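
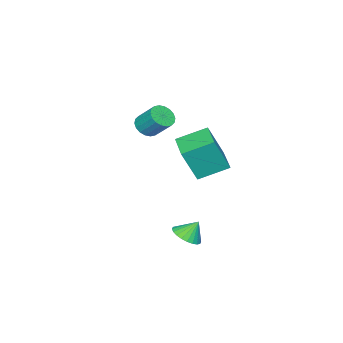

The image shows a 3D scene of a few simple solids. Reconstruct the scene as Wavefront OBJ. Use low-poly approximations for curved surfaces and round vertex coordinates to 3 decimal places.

v 2.092 1.136 -3.635
v 2.494 1.783 -3.748
v 1.708 1.524 -2.785
v 2.239 1.847 -3.893
v 1.961 1.802 -3.998
v 1.703 1.656 -4.048
v 1.504 1.431 -4.035
v 1.395 1.161 -3.961
v 1.393 0.887 -3.838
v 1.496 0.651 -3.683
v 1.69 0.489 -3.521
v 1.946 0.426 -3.377
v 2.224 0.47 -3.271
v 2.482 0.616 -3.221
v 2.68 0.841 -3.234
v 2.789 1.111 -3.308
v 2.792 1.385 -3.432
v 2.688 1.621 -3.586
v -1.609 -4.111 0.255
v -0.932 -3.985 0.129
v -0.934 -3.003 1.099
v -1.611 -3.129 1.225
v -1.076 -3.791 -0.067
v -1.079 -2.809 0.902
v -1.326 -3.661 -0.2
v -1.328 -2.679 0.77
v -1.632 -3.619 -0.243
v -1.634 -2.637 0.727
v -1.933 -3.675 -0.187
v -1.935 -2.694 0.783
v -2.17 -3.818 -0.043
v -2.172 -2.836 0.927
v -2.296 -4.018 0.16
v -2.298 -3.036 1.129
v -2.286 -4.237 0.381
v -2.288 -3.255 1.351
v -2.141 -4.431 0.578
v -2.144 -3.449 1.547
v -1.892 -4.561 0.71
v -1.894 -3.579 1.68
v -1.586 -4.603 0.753
v -1.588 -3.621 1.723
v -1.285 -4.546 0.697
v -1.287 -3.565 1.667
v -1.048 -4.404 0.553
v -1.05 -3.422 1.523
v -0.922 -4.204 0.351
v -0.924 -3.222 1.32
v 1.379 0.837 0.551
v 1.996 0.416 2.243
v 0.341 1.848 1.181
v 0.958 1.427 2.873
v 2.482 2.033 0.447
v 3.099 1.612 2.139
v 1.444 3.044 1.077
v 2.061 2.623 2.769
f 2 1 4
f 2 4 3
f 4 1 5
f 4 5 3
f 5 1 6
f 5 6 3
f 6 1 7
f 6 7 3
f 7 1 8
f 7 8 3
f 8 1 9
f 8 9 3
f 9 1 10
f 9 10 3
f 10 1 11
f 10 11 3
f 11 1 12
f 11 12 3
f 12 1 13
f 12 13 3
f 13 1 14
f 13 14 3
f 14 1 15
f 14 15 3
f 15 1 16
f 15 16 3
f 16 1 17
f 16 17 3
f 17 1 18
f 17 18 3
f 18 1 2
f 18 2 3
f 20 19 23
f 20 23 21
f 21 23 24
f 21 24 22
f 23 19 25
f 23 25 24
f 24 25 26
f 24 26 22
f 25 19 27
f 25 27 26
f 26 27 28
f 26 28 22
f 27 19 29
f 27 29 28
f 28 29 30
f 28 30 22
f 29 19 31
f 29 31 30
f 30 31 32
f 30 32 22
f 31 19 33
f 31 33 32
f 32 33 34
f 32 34 22
f 33 19 35
f 33 35 34
f 34 35 36
f 34 36 22
f 35 19 37
f 35 37 36
f 36 37 38
f 36 38 22
f 37 19 39
f 37 39 38
f 38 39 40
f 38 40 22
f 39 19 41
f 39 41 40
f 40 41 42
f 40 42 22
f 41 19 43
f 41 43 42
f 42 43 44
f 42 44 22
f 43 19 45
f 43 45 44
f 44 45 46
f 44 46 22
f 45 19 47
f 45 47 46
f 46 47 48
f 46 48 22
f 47 19 20
f 47 20 48
f 48 20 21
f 48 21 22
f 50 52 49
f 53 50 49
f 49 52 51
f 51 53 49
f 50 56 52
f 54 50 53
f 54 56 50
f 52 56 51
f 55 53 51
f 51 56 55
f 55 54 53
f 56 54 55



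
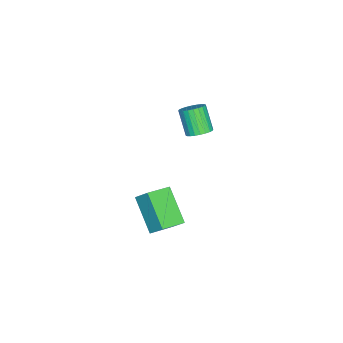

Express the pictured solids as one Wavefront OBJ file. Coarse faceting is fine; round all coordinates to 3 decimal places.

v 2.439 1.564 -3.19
v 2.663 2.256 -2.391
v 3.706 2.676 -4.509
v 3.93 3.368 -3.71
v 3.53 0.772 -2.81
v 3.754 1.464 -2.011
v 4.797 1.884 -4.129
v 5.021 2.576 -3.33
v -1.884 2.497 -2.341
v -1.259 2.443 -2.008
v -1.972 1.849 -0.766
v -2.596 1.903 -1.099
v -1.339 2.697 -1.932
v -2.051 2.103 -0.691
v -1.502 2.921 -1.919
v -2.214 2.327 -0.677
v -1.723 3.08 -1.969
v -2.435 2.486 -0.728
v -1.968 3.151 -2.077
v -2.681 2.556 -0.835
v -2.201 3.121 -2.224
v -2.913 2.527 -0.982
v -2.385 2.997 -2.389
v -3.098 2.403 -1.148
v -2.493 2.797 -2.547
v -3.206 2.203 -1.306
v -2.508 2.551 -2.674
v -3.221 1.957 -1.432
v -2.429 2.297 -2.749
v -3.141 1.703 -1.508
v -2.266 2.073 -2.763
v -2.978 1.479 -1.521
v -2.045 1.914 -2.712
v -2.757 1.32 -1.471
v -1.799 1.844 -2.605
v -2.512 1.249 -1.363
v -1.567 1.873 -2.458
v -2.279 1.279 -1.216
v -1.382 1.997 -2.292
v -2.095 1.403 -1.051
v -1.274 2.197 -2.134
v -1.987 1.603 -0.893
f 2 4 1
f 5 2 1
f 1 4 3
f 3 5 1
f 2 8 4
f 6 2 5
f 6 8 2
f 4 8 3
f 7 5 3
f 3 8 7
f 7 6 5
f 8 6 7
f 10 9 13
f 10 13 11
f 11 13 14
f 11 14 12
f 13 9 15
f 13 15 14
f 14 15 16
f 14 16 12
f 15 9 17
f 15 17 16
f 16 17 18
f 16 18 12
f 17 9 19
f 17 19 18
f 18 19 20
f 18 20 12
f 19 9 21
f 19 21 20
f 20 21 22
f 20 22 12
f 21 9 23
f 21 23 22
f 22 23 24
f 22 24 12
f 23 9 25
f 23 25 24
f 24 25 26
f 24 26 12
f 25 9 27
f 25 27 26
f 26 27 28
f 26 28 12
f 27 9 29
f 27 29 28
f 28 29 30
f 28 30 12
f 29 9 31
f 29 31 30
f 30 31 32
f 30 32 12
f 31 9 33
f 31 33 32
f 32 33 34
f 32 34 12
f 33 9 35
f 33 35 34
f 34 35 36
f 34 36 12
f 35 9 37
f 35 37 36
f 36 37 38
f 36 38 12
f 37 9 39
f 37 39 38
f 38 39 40
f 38 40 12
f 39 9 41
f 39 41 40
f 40 41 42
f 40 42 12
f 41 9 10
f 41 10 42
f 42 10 11
f 42 11 12



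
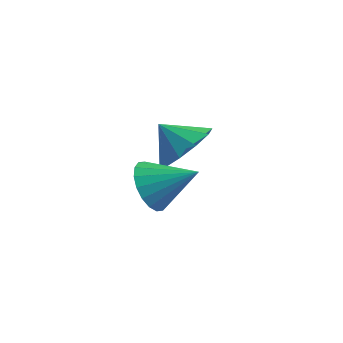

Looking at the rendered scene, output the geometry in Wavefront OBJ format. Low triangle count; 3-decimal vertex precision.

v 2.99 -0.79 -1.004
v 3.407 -1.009 -1.574
v 4.07 -0.47 -0.336
v 3.353 -0.691 -1.64
v 3.228 -0.392 -1.58
v 3.055 -0.172 -1.406
v 2.869 -0.075 -1.152
v 2.708 -0.119 -0.868
v 2.602 -0.296 -0.612
v 2.572 -0.571 -0.433
v 2.626 -0.889 -0.367
v 2.751 -1.188 -0.427
v 2.924 -1.408 -0.601
v 3.11 -1.505 -0.855
v 3.271 -1.461 -1.139
v 3.377 -1.284 -1.395
v 2.774 1.647 -1.499
v 3.246 1.206 -0.902
v 2.006 1.693 -0.861
v 3.337 1.738 -0.829
v 3.213 2.234 -1.013
v 2.922 2.507 -1.382
v 2.574 2.451 -1.797
v 2.302 2.089 -2.097
v 2.211 1.557 -2.17
v 2.335 1.061 -1.986
v 2.626 0.788 -1.617
v 2.974 0.844 -1.202
f 2 1 4
f 2 4 3
f 4 1 5
f 4 5 3
f 5 1 6
f 5 6 3
f 6 1 7
f 6 7 3
f 7 1 8
f 7 8 3
f 8 1 9
f 8 9 3
f 9 1 10
f 9 10 3
f 10 1 11
f 10 11 3
f 11 1 12
f 11 12 3
f 12 1 13
f 12 13 3
f 13 1 14
f 13 14 3
f 14 1 15
f 14 15 3
f 15 1 16
f 15 16 3
f 16 1 2
f 16 2 3
f 18 17 20
f 18 20 19
f 20 17 21
f 20 21 19
f 21 17 22
f 21 22 19
f 22 17 23
f 22 23 19
f 23 17 24
f 23 24 19
f 24 17 25
f 24 25 19
f 25 17 26
f 25 26 19
f 26 17 27
f 26 27 19
f 27 17 28
f 27 28 19
f 28 17 18
f 28 18 19



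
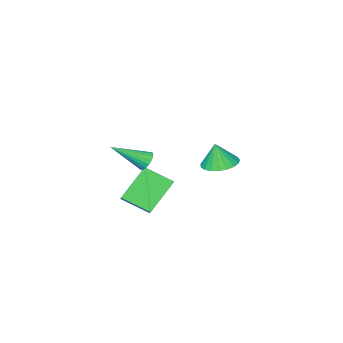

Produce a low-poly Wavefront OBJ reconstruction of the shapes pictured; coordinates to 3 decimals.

v 0.687 -2.768 0.092
v 1.375 -1.794 0.863
v -0.097 -1.65 -0.62
v 0.591 -0.676 0.15
v 2.109 -2.664 -1.31
v 2.797 -1.69 -0.54
v 1.325 -1.546 -2.023
v 2.013 -0.572 -1.252
v 2.468 -0.246 2.318
v 2.699 -0.41 1.858
v 3.772 -1.114 3.282
v 2.807 -0.2 1.9
v 2.849 0.001 2.025
v 2.815 0.153 2.208
v 2.712 0.226 2.413
v 2.561 0.206 2.599
v 2.391 0.096 2.729
v 2.237 -0.082 2.778
v 2.128 -0.292 2.735
v 2.087 -0.493 2.61
v 2.121 -0.645 2.427
v 2.224 -0.718 2.223
v 2.375 -0.697 2.037
v 2.544 -0.587 1.907
v -2.872 -1.58 -0.258
v -1.952 -1.598 -0.395
v -2.688 -1.74 0.998
v -2.017 -1.221 -0.337
v -2.231 -0.906 -0.266
v -2.555 -0.708 -0.194
v -2.934 -0.661 -0.133
v -3.302 -0.773 -0.093
v -3.596 -1.024 -0.082
v -3.764 -1.371 -0.102
v -3.778 -1.755 -0.148
v -3.636 -2.109 -0.214
v -3.361 -2.371 -0.287
v -3.002 -2.496 -0.355
v -2.62 -2.463 -0.407
v -2.281 -2.278 -0.433
v -2.045 -1.972 -0.428
f 2 4 1
f 5 2 1
f 1 4 3
f 3 5 1
f 2 8 4
f 6 2 5
f 6 8 2
f 4 8 3
f 7 5 3
f 3 8 7
f 7 6 5
f 8 6 7
f 10 9 12
f 10 12 11
f 12 9 13
f 12 13 11
f 13 9 14
f 13 14 11
f 14 9 15
f 14 15 11
f 15 9 16
f 15 16 11
f 16 9 17
f 16 17 11
f 17 9 18
f 17 18 11
f 18 9 19
f 18 19 11
f 19 9 20
f 19 20 11
f 20 9 21
f 20 21 11
f 21 9 22
f 21 22 11
f 22 9 23
f 22 23 11
f 23 9 24
f 23 24 11
f 24 9 10
f 24 10 11
f 26 25 28
f 26 28 27
f 28 25 29
f 28 29 27
f 29 25 30
f 29 30 27
f 30 25 31
f 30 31 27
f 31 25 32
f 31 32 27
f 32 25 33
f 32 33 27
f 33 25 34
f 33 34 27
f 34 25 35
f 34 35 27
f 35 25 36
f 35 36 27
f 36 25 37
f 36 37 27
f 37 25 38
f 37 38 27
f 38 25 39
f 38 39 27
f 39 25 40
f 39 40 27
f 40 25 41
f 40 41 27
f 41 25 26
f 41 26 27



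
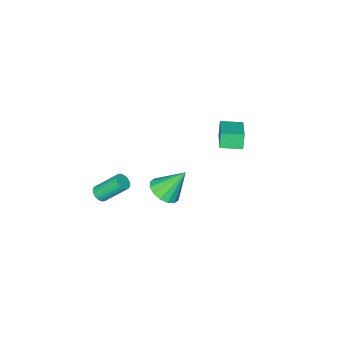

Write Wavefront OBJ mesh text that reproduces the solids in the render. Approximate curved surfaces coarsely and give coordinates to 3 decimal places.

v 3.794 -2.379 -3.278
v 4.288 -2.255 -3.072
v 3.481 -1.216 -1.757
v 2.986 -1.341 -1.962
v 4.261 -2.097 -3.214
v 3.454 -1.058 -1.899
v 4.162 -1.981 -3.366
v 3.355 -0.942 -2.051
v 4.008 -1.926 -3.504
v 3.201 -0.888 -2.189
v 3.82 -1.94 -3.608
v 3.013 -0.902 -2.293
v 3.629 -2.021 -3.661
v 2.822 -0.983 -2.346
v 3.463 -2.157 -3.656
v 2.656 -1.118 -2.341
v 3.347 -2.326 -3.594
v 2.54 -1.287 -2.279
v 3.299 -2.504 -3.483
v 2.492 -1.465 -2.168
v 3.326 -2.662 -3.341
v 2.519 -1.623 -2.026
v 3.425 -2.778 -3.189
v 2.618 -1.739 -1.874
v 3.579 -2.832 -3.051
v 2.772 -1.794 -1.736
v 3.767 -2.818 -2.947
v 2.96 -1.78 -1.632
v 3.958 -2.737 -2.894
v 3.151 -1.699 -1.579
v 4.124 -2.602 -2.899
v 3.317 -1.563 -1.584
v 4.24 -2.433 -2.961
v 3.433 -1.394 -1.646
v -4.863 0.287 -2.139
v -5.162 0.093 -1.13
v -3.559 1.603 -1.499
v -3.858 1.409 -0.49
v -3.942 -0.669 -2.05
v -4.241 -0.863 -1.041
v -2.638 0.647 -1.41
v -2.937 0.453 -0.401
v 0.523 -0.59 -4.089
v 1.237 -1.025 -3.505
v -0.363 0.21 -2.411
v 1.432 -0.55 -3.628
v 1.384 -0.086 -3.875
v 1.105 0.243 -4.179
v 0.67 0.349 -4.46
v 0.196 0.203 -4.64
v -0.191 -0.155 -4.674
v -0.386 -0.63 -4.55
v -0.337 -1.094 -4.303
v -0.058 -1.423 -3.999
v 0.377 -1.529 -3.719
v 0.851 -1.383 -3.538
f 2 1 5
f 2 5 3
f 3 5 6
f 3 6 4
f 5 1 7
f 5 7 6
f 6 7 8
f 6 8 4
f 7 1 9
f 7 9 8
f 8 9 10
f 8 10 4
f 9 1 11
f 9 11 10
f 10 11 12
f 10 12 4
f 11 1 13
f 11 13 12
f 12 13 14
f 12 14 4
f 13 1 15
f 13 15 14
f 14 15 16
f 14 16 4
f 15 1 17
f 15 17 16
f 16 17 18
f 16 18 4
f 17 1 19
f 17 19 18
f 18 19 20
f 18 20 4
f 19 1 21
f 19 21 20
f 20 21 22
f 20 22 4
f 21 1 23
f 21 23 22
f 22 23 24
f 22 24 4
f 23 1 25
f 23 25 24
f 24 25 26
f 24 26 4
f 25 1 27
f 25 27 26
f 26 27 28
f 26 28 4
f 27 1 29
f 27 29 28
f 28 29 30
f 28 30 4
f 29 1 31
f 29 31 30
f 30 31 32
f 30 32 4
f 31 1 33
f 31 33 32
f 32 33 34
f 32 34 4
f 33 1 2
f 33 2 34
f 34 2 3
f 34 3 4
f 36 38 35
f 39 36 35
f 35 38 37
f 37 39 35
f 36 42 38
f 40 36 39
f 40 42 36
f 38 42 37
f 41 39 37
f 37 42 41
f 41 40 39
f 42 40 41
f 44 43 46
f 44 46 45
f 46 43 47
f 46 47 45
f 47 43 48
f 47 48 45
f 48 43 49
f 48 49 45
f 49 43 50
f 49 50 45
f 50 43 51
f 50 51 45
f 51 43 52
f 51 52 45
f 52 43 53
f 52 53 45
f 53 43 54
f 53 54 45
f 54 43 55
f 54 55 45
f 55 43 56
f 55 56 45
f 56 43 44
f 56 44 45



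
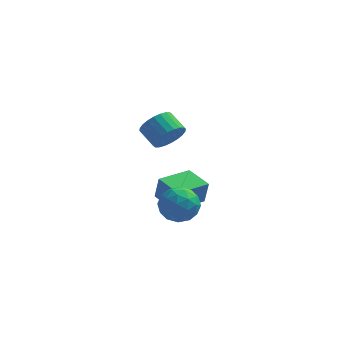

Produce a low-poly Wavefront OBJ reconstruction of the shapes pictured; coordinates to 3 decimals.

v -0.182 2.8 -3.817
v 0.035 2.695 -2.549
v -1.256 3.783 -3.552
v -1.039 3.679 -2.285
v 1.059 4.181 -3.915
v 1.276 4.077 -2.648
v -0.015 5.165 -3.651
v 0.202 5.06 -2.383
v -0.158 -0.654 -1.241
v 0.645 -0.091 -0.963
v 0.695 -2.029 -0.917
v 1.498 -1.466 -0.639
v 0.656 -1.473 -0.063
v 0.129 -0.623 -0.263
v 1.211 -1.497 -1.617
v 0.684 -0.647 -1.817
v 1.491 -0.611 -1.195
v 1.149 -0.597 -0.235
v 0.191 -1.523 -1.645
v -0.151 -1.509 -0.685
v 0.169 -0.252 -1.131
v 1.171 -1.868 -0.749
v 0.677 -1.873 -0.41
v 1.149 -1.541 -0.247
v -0.134 -0.565 -0.719
v 0.338 -0.234 -0.556
v 0.344 -1.046 -0.026
v 1.002 -1.886 -1.324
v 1.474 -1.555 -1.161
v 0.191 -0.579 -1.633
v 0.663 -0.247 -1.47
v 0.996 -1.074 -1.854
v 1.138 -0.226 -1.104
v 1.639 -1.035 -0.913
v 1.47 -1.053 -1.488
v 1.161 -0.553 -1.606
v 0.937 -0.218 -0.539
v 1.438 -1.026 -0.348
v 0.943 -1.031 -0.01
v 0.634 -0.531 -0.128
v 1.434 -0.524 -0.676
v -0.098 -1.094 -1.532
v 0.403 -1.902 -1.341
v 0.706 -1.589 -1.752
v 0.397 -1.089 -1.87
v -0.299 -1.085 -0.967
v 0.202 -1.894 -0.776
v 0.179 -1.567 -0.274
v -0.13 -1.067 -0.392
v -0.094 -1.596 -1.204
v -0.011 0.549 2.388
v 0.451 1.258 2.186
v -0.287 1.9 2.751
v -0.749 1.191 2.952
v 0.237 1.242 1.923
v -0.502 1.884 2.488
v -0.016 1.12 1.732
v -0.754 1.763 2.297
v -0.267 0.912 1.64
v -1.006 1.554 2.205
v -0.48 0.648 1.662
v -1.218 1.29 2.227
v -0.621 0.369 1.794
v -1.359 1.012 2.359
v -0.669 0.118 2.017
v -1.408 0.76 2.582
v -0.617 -0.068 2.296
v -1.356 0.574 2.861
v -0.473 -0.16 2.589
v -1.211 0.482 3.154
v -0.258 -0.144 2.852
v -0.997 0.498 3.417
v -0.006 -0.023 3.043
v -0.744 0.62 3.608
v 0.246 0.186 3.135
v -0.493 0.828 3.7
v 0.458 0.45 3.113
v -0.28 1.092 3.678
v 0.599 0.728 2.981
v -0.139 1.371 3.546
v 0.648 0.98 2.758
v -0.091 1.622 3.323
v 0.596 1.166 2.479
v -0.143 1.808 3.044
f 2 4 1
f 5 2 1
f 1 4 3
f 3 5 1
f 2 8 4
f 6 2 5
f 6 8 2
f 4 8 3
f 7 5 3
f 3 8 7
f 7 6 5
f 8 6 7
f 9 46 25
f 46 20 49
f 25 49 14
f 46 49 25
f 9 25 21
f 25 14 26
f 21 26 10
f 25 26 21
f 9 21 30
f 21 10 31
f 30 31 16
f 21 31 30
f 9 30 42
f 30 16 45
f 42 45 19
f 30 45 42
f 9 42 46
f 42 19 50
f 46 50 20
f 42 50 46
f 10 26 37
f 26 14 40
f 37 40 18
f 26 40 37
f 14 49 27
f 49 20 48
f 27 48 13
f 49 48 27
f 20 50 47
f 50 19 43
f 47 43 11
f 50 43 47
f 19 45 44
f 45 16 32
f 44 32 15
f 45 32 44
f 16 31 36
f 31 10 33
f 36 33 17
f 31 33 36
f 12 38 24
f 38 18 39
f 24 39 13
f 38 39 24
f 12 24 22
f 24 13 23
f 22 23 11
f 24 23 22
f 12 22 29
f 22 11 28
f 29 28 15
f 22 28 29
f 12 29 34
f 29 15 35
f 34 35 17
f 29 35 34
f 12 34 38
f 34 17 41
f 38 41 18
f 34 41 38
f 13 39 27
f 39 18 40
f 27 40 14
f 39 40 27
f 11 23 47
f 23 13 48
f 47 48 20
f 23 48 47
f 15 28 44
f 28 11 43
f 44 43 19
f 28 43 44
f 17 35 36
f 35 15 32
f 36 32 16
f 35 32 36
f 18 41 37
f 41 17 33
f 37 33 10
f 41 33 37
f 52 51 55
f 52 55 53
f 53 55 56
f 53 56 54
f 55 51 57
f 55 57 56
f 56 57 58
f 56 58 54
f 57 51 59
f 57 59 58
f 58 59 60
f 58 60 54
f 59 51 61
f 59 61 60
f 60 61 62
f 60 62 54
f 61 51 63
f 61 63 62
f 62 63 64
f 62 64 54
f 63 51 65
f 63 65 64
f 64 65 66
f 64 66 54
f 65 51 67
f 65 67 66
f 66 67 68
f 66 68 54
f 67 51 69
f 67 69 68
f 68 69 70
f 68 70 54
f 69 51 71
f 69 71 70
f 70 71 72
f 70 72 54
f 71 51 73
f 71 73 72
f 72 73 74
f 72 74 54
f 73 51 75
f 73 75 74
f 74 75 76
f 74 76 54
f 75 51 77
f 75 77 76
f 76 77 78
f 76 78 54
f 77 51 79
f 77 79 78
f 78 79 80
f 78 80 54
f 79 51 81
f 79 81 80
f 80 81 82
f 80 82 54
f 81 51 83
f 81 83 82
f 82 83 84
f 82 84 54
f 83 51 52
f 83 52 84
f 84 52 53
f 84 53 54



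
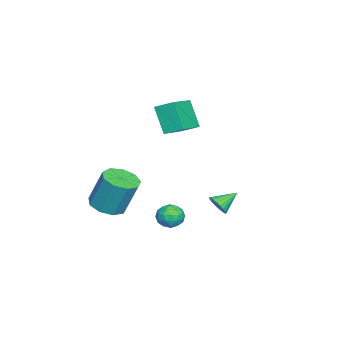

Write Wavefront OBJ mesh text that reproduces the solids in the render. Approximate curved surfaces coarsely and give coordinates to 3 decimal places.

v 2.267 -4.196 -1.78
v 3.13 -3.648 -2.021
v 3.196 -2.856 0.02
v 2.333 -3.404 0.26
v 2.544 -3.254 -2.154
v 2.61 -2.463 -0.113
v 1.828 -3.302 -2.113
v 1.894 -2.51 -0.072
v 1.318 -3.767 -1.916
v 1.384 -2.976 0.125
v 1.252 -4.433 -1.656
v 1.318 -3.642 0.385
v 1.661 -4.988 -1.454
v 1.727 -4.197 0.587
v 2.353 -5.172 -1.405
v 2.419 -4.381 0.636
v 3.005 -4.899 -1.532
v 3.071 -4.108 0.509
v 3.312 -4.297 -1.775
v 3.378 -3.506 0.266
v 3.646 1.922 -0.269
v 4.037 2.413 -0.437
v 2.894 2.738 0.369
v 3.86 2.41 -0.641
v 3.646 2.322 -0.781
v 3.432 2.165 -0.832
v 3.255 1.966 -0.786
v 3.146 1.759 -0.65
v 3.123 1.581 -0.449
v 3.191 1.461 -0.216
v 3.337 1.421 0.008
v 3.537 1.468 0.184
v 3.756 1.593 0.281
v 3.955 1.775 0.284
v 4.102 1.983 0.191
v 4.169 2.179 0.018
v 4.146 2.332 -0.204
v 1.424 -0.418 -2.975
v 1.807 -0.544 -2.285
v 1.053 -1.656 -2.995
v 1.436 -1.782 -2.305
v 0.779 -1.327 -2.32
v 1.008 -0.562 -2.308
v 1.852 -1.638 -2.972
v 2.081 -0.873 -2.96
v 2.071 -1.298 -2.283
v 1.408 -1.106 -1.88
v 1.452 -1.094 -3.4
v 0.789 -0.902 -2.997
v 1.648 -0.372 -2.628
v 1.212 -1.828 -2.652
v 0.826 -1.56 -2.661
v 1.051 -1.635 -2.255
v 1.179 -0.383 -2.642
v 1.404 -0.457 -2.236
v 0.8 -0.917 -2.257
v 1.456 -1.743 -3.044
v 1.681 -1.817 -2.638
v 1.809 -0.565 -3.025
v 2.034 -0.64 -2.619
v 2.06 -1.283 -3.023
v 2.029 -0.889 -2.222
v 1.81 -1.617 -2.233
v 2.055 -1.533 -2.626
v 2.189 -1.083 -2.618
v 1.639 -0.777 -1.985
v 1.421 -1.504 -1.997
v 1.035 -1.237 -2.006
v 1.17 -0.787 -1.998
v 1.794 -1.22 -1.984
v 1.439 -0.696 -3.283
v 1.221 -1.423 -3.295
v 1.69 -1.413 -3.282
v 1.825 -0.963 -3.274
v 1.05 -0.583 -3.047
v 0.831 -1.311 -3.058
v 0.671 -1.117 -2.662
v 0.805 -0.667 -2.654
v 1.066 -0.98 -3.296
v -3.807 -1.928 0.99
v -4.492 -2.641 2.589
v -3.733 -0.874 1.492
v -4.419 -1.586 3.091
v -1.921 -2.354 1.609
v -2.607 -3.066 3.208
v -1.848 -1.299 2.111
v -2.533 -2.012 3.71
f 2 1 5
f 2 5 3
f 3 5 6
f 3 6 4
f 5 1 7
f 5 7 6
f 6 7 8
f 6 8 4
f 7 1 9
f 7 9 8
f 8 9 10
f 8 10 4
f 9 1 11
f 9 11 10
f 10 11 12
f 10 12 4
f 11 1 13
f 11 13 12
f 12 13 14
f 12 14 4
f 13 1 15
f 13 15 14
f 14 15 16
f 14 16 4
f 15 1 17
f 15 17 16
f 16 17 18
f 16 18 4
f 17 1 19
f 17 19 18
f 18 19 20
f 18 20 4
f 19 1 2
f 19 2 20
f 20 2 3
f 20 3 4
f 22 21 24
f 22 24 23
f 24 21 25
f 24 25 23
f 25 21 26
f 25 26 23
f 26 21 27
f 26 27 23
f 27 21 28
f 27 28 23
f 28 21 29
f 28 29 23
f 29 21 30
f 29 30 23
f 30 21 31
f 30 31 23
f 31 21 32
f 31 32 23
f 32 21 33
f 32 33 23
f 33 21 34
f 33 34 23
f 34 21 35
f 34 35 23
f 35 21 36
f 35 36 23
f 36 21 37
f 36 37 23
f 37 21 22
f 37 22 23
f 38 75 54
f 75 49 78
f 54 78 43
f 75 78 54
f 38 54 50
f 54 43 55
f 50 55 39
f 54 55 50
f 38 50 59
f 50 39 60
f 59 60 45
f 50 60 59
f 38 59 71
f 59 45 74
f 71 74 48
f 59 74 71
f 38 71 75
f 71 48 79
f 75 79 49
f 71 79 75
f 39 55 66
f 55 43 69
f 66 69 47
f 55 69 66
f 43 78 56
f 78 49 77
f 56 77 42
f 78 77 56
f 49 79 76
f 79 48 72
f 76 72 40
f 79 72 76
f 48 74 73
f 74 45 61
f 73 61 44
f 74 61 73
f 45 60 65
f 60 39 62
f 65 62 46
f 60 62 65
f 41 67 53
f 67 47 68
f 53 68 42
f 67 68 53
f 41 53 51
f 53 42 52
f 51 52 40
f 53 52 51
f 41 51 58
f 51 40 57
f 58 57 44
f 51 57 58
f 41 58 63
f 58 44 64
f 63 64 46
f 58 64 63
f 41 63 67
f 63 46 70
f 67 70 47
f 63 70 67
f 42 68 56
f 68 47 69
f 56 69 43
f 68 69 56
f 40 52 76
f 52 42 77
f 76 77 49
f 52 77 76
f 44 57 73
f 57 40 72
f 73 72 48
f 57 72 73
f 46 64 65
f 64 44 61
f 65 61 45
f 64 61 65
f 47 70 66
f 70 46 62
f 66 62 39
f 70 62 66
f 81 83 80
f 84 81 80
f 80 83 82
f 82 84 80
f 81 87 83
f 85 81 84
f 85 87 81
f 83 87 82
f 86 84 82
f 82 87 86
f 86 85 84
f 87 85 86



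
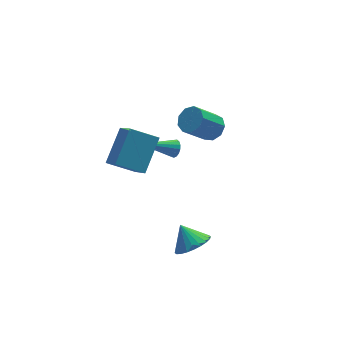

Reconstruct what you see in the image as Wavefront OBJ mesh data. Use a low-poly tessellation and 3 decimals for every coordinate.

v -1.383 -0.181 0.243
v -1.321 -1.429 1.381
v -2.607 0.333 0.873
v -2.545 -0.915 2.011
v -0.295 0.955 1.429
v -0.233 -0.293 2.567
v -1.519 1.469 2.059
v -1.457 0.221 3.197
v 0.601 -2.436 -3.962
v 1.493 -2.159 -3.857
v 0.259 -1.684 -3.038
v 1.371 -1.914 -4.102
v 1.131 -1.749 -4.325
v 0.811 -1.688 -4.493
v 0.458 -1.742 -4.58
v 0.128 -1.9 -4.573
v -0.131 -2.141 -4.473
v -0.278 -2.426 -4.296
v -0.291 -2.713 -4.067
v -0.168 -2.957 -3.823
v 0.071 -3.123 -3.6
v 0.392 -3.183 -3.432
v 0.744 -3.13 -3.345
v 1.075 -2.971 -3.352
v 1.333 -2.731 -3.452
v 1.48 -2.446 -3.629
v 1.156 1.508 -0.552
v 1.357 1.31 -0.139
v -0.556 1.612 0.332
v 1.387 1.546 -0.11
v 1.363 1.773 -0.182
v 1.292 1.939 -0.339
v 1.19 2.006 -0.545
v 1.08 1.959 -0.752
v 0.988 1.809 -0.914
v 0.934 1.589 -0.992
v 0.931 1.351 -0.97
v 0.979 1.149 -0.852
v 1.068 1.029 -0.665
v 1.178 1.018 -0.453
v 1.282 1.12 -0.263
v 3.626 3.076 -1.277
v 4.103 2.608 -0.894
v 2.911 2.417 0.359
v 2.434 2.884 -0.023
v 4.181 3.107 -0.744
v 2.989 2.915 0.509
v 3.999 3.591 -0.843
v 2.807 3.4 0.41
v 3.642 3.834 -1.145
v 2.45 3.643 0.108
v 3.278 3.722 -1.509
v 2.086 3.531 -0.255
v 3.077 3.308 -1.764
v 1.885 3.116 -0.511
v 3.132 2.785 -1.791
v 1.94 2.593 -0.538
v 3.419 2.398 -1.577
v 2.227 2.206 -0.324
v 3.802 2.328 -1.223
v 2.61 2.137 0.03
f 2 4 1
f 5 2 1
f 1 4 3
f 3 5 1
f 2 8 4
f 6 2 5
f 6 8 2
f 4 8 3
f 7 5 3
f 3 8 7
f 7 6 5
f 8 6 7
f 10 9 12
f 10 12 11
f 12 9 13
f 12 13 11
f 13 9 14
f 13 14 11
f 14 9 15
f 14 15 11
f 15 9 16
f 15 16 11
f 16 9 17
f 16 17 11
f 17 9 18
f 17 18 11
f 18 9 19
f 18 19 11
f 19 9 20
f 19 20 11
f 20 9 21
f 20 21 11
f 21 9 22
f 21 22 11
f 22 9 23
f 22 23 11
f 23 9 24
f 23 24 11
f 24 9 25
f 24 25 11
f 25 9 26
f 25 26 11
f 26 9 10
f 26 10 11
f 28 27 30
f 28 30 29
f 30 27 31
f 30 31 29
f 31 27 32
f 31 32 29
f 32 27 33
f 32 33 29
f 33 27 34
f 33 34 29
f 34 27 35
f 34 35 29
f 35 27 36
f 35 36 29
f 36 27 37
f 36 37 29
f 37 27 38
f 37 38 29
f 38 27 39
f 38 39 29
f 39 27 40
f 39 40 29
f 40 27 41
f 40 41 29
f 41 27 28
f 41 28 29
f 43 42 46
f 43 46 44
f 44 46 47
f 44 47 45
f 46 42 48
f 46 48 47
f 47 48 49
f 47 49 45
f 48 42 50
f 48 50 49
f 49 50 51
f 49 51 45
f 50 42 52
f 50 52 51
f 51 52 53
f 51 53 45
f 52 42 54
f 52 54 53
f 53 54 55
f 53 55 45
f 54 42 56
f 54 56 55
f 55 56 57
f 55 57 45
f 56 42 58
f 56 58 57
f 57 58 59
f 57 59 45
f 58 42 60
f 58 60 59
f 59 60 61
f 59 61 45
f 60 42 43
f 60 43 61
f 61 43 44
f 61 44 45



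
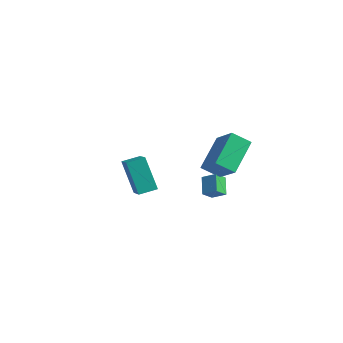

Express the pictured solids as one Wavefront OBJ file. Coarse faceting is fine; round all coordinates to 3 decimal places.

v -1.341 -1.823 -2.875
v -2.555 -1.22 -1.156
v -2.456 -0.68 -4.063
v -3.67 -0.077 -2.344
v -0.67 -0.983 -2.696
v -1.884 -0.38 -0.977
v -1.785 0.16 -3.884
v -2.999 0.763 -2.165
v 3.755 -3.519 0.777
v 3.211 -2.726 1.332
v 3.983 -2.955 0.197
v 3.44 -2.163 0.753
v 4.5 -3.337 1.247
v 3.957 -2.545 1.803
v 4.729 -2.774 0.668
v 4.185 -1.981 1.223
v 3.909 -2.068 1.204
v 2.994 -2.509 1.841
v 3.72 -0.19 2.234
v 2.804 -0.632 2.871
v 5.196 -2.708 2.609
v 4.28 -3.15 3.246
v 5.006 -0.831 3.639
v 4.091 -1.272 4.276
f 2 4 1
f 5 2 1
f 1 4 3
f 3 5 1
f 2 8 4
f 6 2 5
f 6 8 2
f 4 8 3
f 7 5 3
f 3 8 7
f 7 6 5
f 8 6 7
f 10 12 9
f 13 10 9
f 9 12 11
f 11 13 9
f 10 16 12
f 14 10 13
f 14 16 10
f 12 16 11
f 15 13 11
f 11 16 15
f 15 14 13
f 16 14 15
f 18 20 17
f 21 18 17
f 17 20 19
f 19 21 17
f 18 24 20
f 22 18 21
f 22 24 18
f 20 24 19
f 23 21 19
f 19 24 23
f 23 22 21
f 24 22 23



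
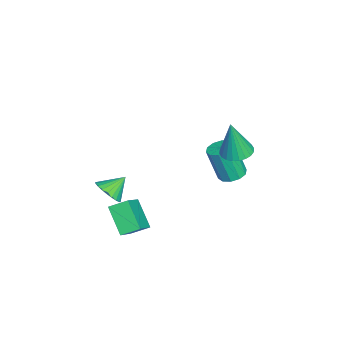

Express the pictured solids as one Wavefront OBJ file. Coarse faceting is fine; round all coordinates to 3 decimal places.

v -0.297 1.387 -0.774
v 0.485 1.594 -0.826
v -0.083 1.093 1.234
v 0.35 1.875 -0.771
v 0.117 2.081 -0.716
v -0.179 2.182 -0.67
v -0.493 2.161 -0.639
v -0.777 2.023 -0.629
v -0.988 1.788 -0.641
v -1.093 1.492 -0.674
v -1.078 1.18 -0.721
v -0.943 0.9 -0.776
v -0.71 0.693 -0.831
v -0.414 0.593 -0.878
v -0.1 0.613 -0.908
v 0.184 0.751 -0.918
v 0.395 0.986 -0.906
v 0.5 1.282 -0.874
v 2.043 -4.256 -2.485
v 2.349 -4.652 -1.861
v 1.497 -3.524 -1.755
v 2.57 -4.437 -1.911
v 2.71 -4.194 -2.048
v 2.75 -3.962 -2.252
v 2.681 -3.773 -2.492
v 2.516 -3.659 -2.73
v 2.278 -3.635 -2.932
v 2.005 -3.706 -3.065
v 1.738 -3.861 -3.11
v 1.517 -4.075 -3.06
v 1.376 -4.318 -2.923
v 1.337 -4.551 -2.718
v 1.405 -4.739 -2.479
v 1.571 -4.853 -2.24
v 1.808 -4.877 -2.039
v 2.081 -4.806 -1.906
v 1.895 -3.798 -3.525
v 3.242 -4.035 -2.516
v 1.734 -2.917 -3.104
v 3.082 -3.153 -2.095
v 2.858 -3.087 -4.645
v 4.206 -3.323 -3.636
v 2.698 -2.205 -4.224
v 4.045 -2.442 -3.215
v -2.767 0.951 -4.457
v -2.189 1.37 -4.307
v -2.234 0.767 -2.453
v -2.813 0.349 -2.603
v -2.56 1.615 -4.236
v -2.605 1.013 -2.382
v -3.011 1.607 -4.25
v -3.056 1.005 -2.396
v -3.369 1.349 -4.343
v -3.414 0.746 -2.488
v -3.497 0.938 -4.479
v -3.542 0.336 -2.625
v -3.346 0.533 -4.607
v -3.391 -0.07 -2.753
v -2.975 0.287 -4.678
v -3.02 -0.315 -2.824
v -2.524 0.295 -4.664
v -2.569 -0.307 -2.81
v -2.166 0.554 -4.572
v -2.211 -0.049 -2.717
v -2.038 0.964 -4.435
v -2.083 0.362 -2.581
f 2 1 4
f 2 4 3
f 4 1 5
f 4 5 3
f 5 1 6
f 5 6 3
f 6 1 7
f 6 7 3
f 7 1 8
f 7 8 3
f 8 1 9
f 8 9 3
f 9 1 10
f 9 10 3
f 10 1 11
f 10 11 3
f 11 1 12
f 11 12 3
f 12 1 13
f 12 13 3
f 13 1 14
f 13 14 3
f 14 1 15
f 14 15 3
f 15 1 16
f 15 16 3
f 16 1 17
f 16 17 3
f 17 1 18
f 17 18 3
f 18 1 2
f 18 2 3
f 20 19 22
f 20 22 21
f 22 19 23
f 22 23 21
f 23 19 24
f 23 24 21
f 24 19 25
f 24 25 21
f 25 19 26
f 25 26 21
f 26 19 27
f 26 27 21
f 27 19 28
f 27 28 21
f 28 19 29
f 28 29 21
f 29 19 30
f 29 30 21
f 30 19 31
f 30 31 21
f 31 19 32
f 31 32 21
f 32 19 33
f 32 33 21
f 33 19 34
f 33 34 21
f 34 19 35
f 34 35 21
f 35 19 36
f 35 36 21
f 36 19 20
f 36 20 21
f 38 40 37
f 41 38 37
f 37 40 39
f 39 41 37
f 38 44 40
f 42 38 41
f 42 44 38
f 40 44 39
f 43 41 39
f 39 44 43
f 43 42 41
f 44 42 43
f 46 45 49
f 46 49 47
f 47 49 50
f 47 50 48
f 49 45 51
f 49 51 50
f 50 51 52
f 50 52 48
f 51 45 53
f 51 53 52
f 52 53 54
f 52 54 48
f 53 45 55
f 53 55 54
f 54 55 56
f 54 56 48
f 55 45 57
f 55 57 56
f 56 57 58
f 56 58 48
f 57 45 59
f 57 59 58
f 58 59 60
f 58 60 48
f 59 45 61
f 59 61 60
f 60 61 62
f 60 62 48
f 61 45 63
f 61 63 62
f 62 63 64
f 62 64 48
f 63 45 65
f 63 65 64
f 64 65 66
f 64 66 48
f 65 45 46
f 65 46 66
f 66 46 47
f 66 47 48



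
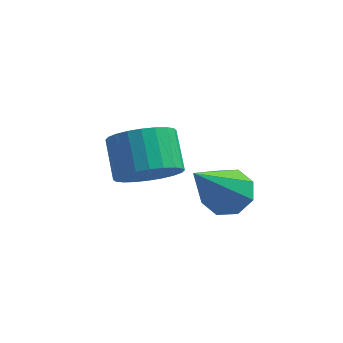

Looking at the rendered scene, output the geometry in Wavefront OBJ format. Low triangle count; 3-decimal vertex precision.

v 0.254 2.082 1.212
v 0.816 1.904 1.222
v -0.174 0.818 2.768
v 0.743 2.259 1.49
v 0.383 2.511 1.596
v -0.053 2.512 1.477
v -0.309 2.261 1.203
v -0.236 1.905 0.934
v 0.124 1.654 0.828
v 0.56 1.653 0.947
v -1.545 2.814 0.815
v -0.965 2.685 1.272
v -1.314 3.418 1.922
v -1.895 3.546 1.465
v -0.855 2.892 1.097
v -1.204 3.625 1.747
v -0.85 3.088 0.879
v -1.199 3.821 1.529
v -0.951 3.241 0.652
v -1.301 3.974 1.302
v -1.143 3.33 0.449
v -1.492 4.063 1.099
v -1.396 3.34 0.302
v -1.745 4.073 0.952
v -1.672 3.27 0.233
v -2.021 4.003 0.883
v -1.928 3.13 0.253
v -2.277 3.863 0.903
v -2.126 2.942 0.358
v -2.475 3.675 1.008
v -2.236 2.735 0.533
v -2.585 3.468 1.183
v -2.241 2.539 0.751
v -2.59 3.272 1.401
v -2.139 2.386 0.978
v -2.489 3.119 1.628
v -1.948 2.297 1.181
v -2.297 3.03 1.831
v -1.695 2.287 1.328
v -2.044 3.02 1.978
v -1.419 2.357 1.397
v -1.768 3.09 2.047
v -1.163 2.497 1.377
v -1.512 3.23 2.027
f 2 1 4
f 2 4 3
f 4 1 5
f 4 5 3
f 5 1 6
f 5 6 3
f 6 1 7
f 6 7 3
f 7 1 8
f 7 8 3
f 8 1 9
f 8 9 3
f 9 1 10
f 9 10 3
f 10 1 2
f 10 2 3
f 12 11 15
f 12 15 13
f 13 15 16
f 13 16 14
f 15 11 17
f 15 17 16
f 16 17 18
f 16 18 14
f 17 11 19
f 17 19 18
f 18 19 20
f 18 20 14
f 19 11 21
f 19 21 20
f 20 21 22
f 20 22 14
f 21 11 23
f 21 23 22
f 22 23 24
f 22 24 14
f 23 11 25
f 23 25 24
f 24 25 26
f 24 26 14
f 25 11 27
f 25 27 26
f 26 27 28
f 26 28 14
f 27 11 29
f 27 29 28
f 28 29 30
f 28 30 14
f 29 11 31
f 29 31 30
f 30 31 32
f 30 32 14
f 31 11 33
f 31 33 32
f 32 33 34
f 32 34 14
f 33 11 35
f 33 35 34
f 34 35 36
f 34 36 14
f 35 11 37
f 35 37 36
f 36 37 38
f 36 38 14
f 37 11 39
f 37 39 38
f 38 39 40
f 38 40 14
f 39 11 41
f 39 41 40
f 40 41 42
f 40 42 14
f 41 11 43
f 41 43 42
f 42 43 44
f 42 44 14
f 43 11 12
f 43 12 44
f 44 12 13
f 44 13 14



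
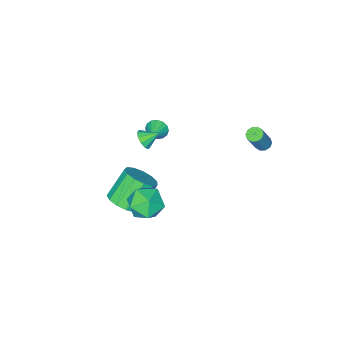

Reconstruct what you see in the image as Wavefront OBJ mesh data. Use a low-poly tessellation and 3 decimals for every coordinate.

v 1.631 -1.569 2.134
v 2.14 -1.226 2.426
v 0.949 -1.031 2.686
v 2.024 -1.017 2.08
v 1.758 -1.019 1.755
v 1.444 -1.232 1.574
v 1.201 -1.573 1.607
v 1.122 -1.913 1.841
v 1.238 -2.122 2.187
v 1.504 -2.119 2.512
v 1.818 -1.907 2.693
v 2.061 -1.566 2.66
v 1.761 0.016 -2.216
v 2.673 0.55 -2.825
v 3.047 -0.65 -0.875
v 3.959 -0.116 -1.484
v 3.13 0.566 -0.905
v 2.336 0.978 -1.733
v 3.384 -1.078 -1.967
v 2.59 -0.666 -2.795
v 3.676 -0.126 -2.671
v 3.519 0.89 -2.015
v 2.201 -0.99 -1.685
v 2.044 0.026 -1.029
v -1.482 -4.004 -1.072
v -1.119 -4.122 -1.67
v -0.478 -3.356 -0.588
v -1.296 -3.805 -1.727
v -1.523 -3.541 -1.609
v -1.739 -3.402 -1.346
v -1.887 -3.424 -1.01
v -1.926 -3.601 -0.691
v -1.846 -3.886 -0.474
v -1.669 -4.203 -0.416
v -1.442 -4.467 -0.535
v -1.226 -4.607 -0.797
v -1.078 -4.585 -1.133
v -1.039 -4.407 -1.453
v 2.328 -2.644 -4.479
v 2.909 -3.439 -3.988
v 1.572 -3.391 -2.33
v 0.992 -2.596 -2.821
v 3.157 -2.902 -3.803
v 1.82 -2.854 -2.145
v 3.142 -2.283 -3.833
v 1.806 -2.235 -2.175
v 2.869 -1.779 -4.068
v 1.532 -1.73 -2.41
v 2.424 -1.549 -4.434
v 1.087 -1.501 -2.776
v 1.949 -1.667 -4.813
v 0.612 -1.619 -3.156
v 1.594 -2.096 -5.087
v 0.257 -2.047 -3.429
v 1.472 -2.698 -5.168
v 0.136 -2.65 -3.51
v 1.622 -3.283 -5.029
v 0.286 -3.235 -3.372
v 1.997 -3.666 -4.716
v 0.66 -3.617 -3.059
v 2.476 -3.724 -4.328
v 1.14 -3.675 -2.67
v -2.816 3.384 2.543
v -2.375 3.261 2.318
v -1.563 3.372 3.853
v -2.004 3.496 4.077
v -2.404 3.574 2.311
v -1.591 3.686 3.845
v -2.59 3.815 2.392
v -1.778 3.927 3.926
v -2.863 3.892 2.53
v -2.05 4.004 4.065
v -3.118 3.774 2.674
v -2.305 3.886 4.208
v -3.257 3.508 2.767
v -2.445 3.619 4.302
v -3.229 3.194 2.775
v -2.416 3.306 4.309
v -3.042 2.953 2.694
v -2.23 3.065 4.228
v -2.77 2.876 2.555
v -1.957 2.988 4.09
v -2.515 2.994 2.412
v -1.702 3.106 3.946
f 2 1 4
f 2 4 3
f 4 1 5
f 4 5 3
f 5 1 6
f 5 6 3
f 6 1 7
f 6 7 3
f 7 1 8
f 7 8 3
f 8 1 9
f 8 9 3
f 9 1 10
f 9 10 3
f 10 1 11
f 10 11 3
f 11 1 12
f 11 12 3
f 12 1 2
f 12 2 3
f 13 24 18
f 13 18 14
f 13 14 20
f 13 20 23
f 13 23 24
f 14 18 22
f 18 24 17
f 24 23 15
f 23 20 19
f 20 14 21
f 16 22 17
f 16 17 15
f 16 15 19
f 16 19 21
f 16 21 22
f 17 22 18
f 15 17 24
f 19 15 23
f 21 19 20
f 22 21 14
f 26 25 28
f 26 28 27
f 28 25 29
f 28 29 27
f 29 25 30
f 29 30 27
f 30 25 31
f 30 31 27
f 31 25 32
f 31 32 27
f 32 25 33
f 32 33 27
f 33 25 34
f 33 34 27
f 34 25 35
f 34 35 27
f 35 25 36
f 35 36 27
f 36 25 37
f 36 37 27
f 37 25 38
f 37 38 27
f 38 25 26
f 38 26 27
f 40 39 43
f 40 43 41
f 41 43 44
f 41 44 42
f 43 39 45
f 43 45 44
f 44 45 46
f 44 46 42
f 45 39 47
f 45 47 46
f 46 47 48
f 46 48 42
f 47 39 49
f 47 49 48
f 48 49 50
f 48 50 42
f 49 39 51
f 49 51 50
f 50 51 52
f 50 52 42
f 51 39 53
f 51 53 52
f 52 53 54
f 52 54 42
f 53 39 55
f 53 55 54
f 54 55 56
f 54 56 42
f 55 39 57
f 55 57 56
f 56 57 58
f 56 58 42
f 57 39 59
f 57 59 58
f 58 59 60
f 58 60 42
f 59 39 61
f 59 61 60
f 60 61 62
f 60 62 42
f 61 39 40
f 61 40 62
f 62 40 41
f 62 41 42
f 64 63 67
f 64 67 65
f 65 67 68
f 65 68 66
f 67 63 69
f 67 69 68
f 68 69 70
f 68 70 66
f 69 63 71
f 69 71 70
f 70 71 72
f 70 72 66
f 71 63 73
f 71 73 72
f 72 73 74
f 72 74 66
f 73 63 75
f 73 75 74
f 74 75 76
f 74 76 66
f 75 63 77
f 75 77 76
f 76 77 78
f 76 78 66
f 77 63 79
f 77 79 78
f 78 79 80
f 78 80 66
f 79 63 81
f 79 81 80
f 80 81 82
f 80 82 66
f 81 63 83
f 81 83 82
f 82 83 84
f 82 84 66
f 83 63 64
f 83 64 84
f 84 64 65
f 84 65 66



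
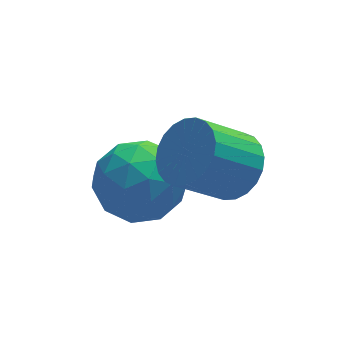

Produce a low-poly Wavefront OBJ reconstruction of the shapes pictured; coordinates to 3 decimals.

v -0.056 1.862 -2.098
v 0.416 1.19 -1.684
v -0.771 1.006 -0.627
v -1.244 1.678 -1.042
v 0.532 1.478 -1.504
v -0.655 1.295 -0.447
v 0.558 1.824 -1.415
v -0.629 1.641 -0.358
v 0.491 2.177 -1.429
v -0.696 1.994 -0.372
v 0.34 2.481 -1.546
v -0.847 2.298 -0.489
v 0.129 2.691 -1.746
v -1.058 2.508 -0.689
v -0.11 2.775 -2.001
v -1.297 2.592 -0.944
v -0.341 2.72 -2.27
v -1.528 2.536 -1.213
v -0.529 2.534 -2.513
v -1.716 2.35 -1.456
v -0.645 2.245 -2.693
v -1.832 2.062 -1.636
v -0.671 1.899 -2.782
v -1.858 1.716 -1.725
v -0.604 1.546 -2.768
v -1.791 1.363 -1.711
v -0.453 1.242 -2.651
v -1.64 1.059 -1.594
v -0.242 1.032 -2.451
v -1.429 0.849 -1.394
v -0.003 0.948 -2.196
v -1.19 0.765 -1.139
v 0.228 1.004 -1.927
v -0.959 0.82 -0.87
v -2.117 3.518 -2.494
v -1.49 2.731 -1.901
v -2.77 2.149 -3.619
v -2.143 1.362 -3.026
v -3.058 1.881 -2.52
v -2.655 2.727 -1.825
v -1.605 2.153 -3.695
v -1.202 2.999 -3
v -1.174 1.888 -2.643
v -2.072 1.72 -1.917
v -2.188 3.16 -3.603
v -3.086 2.992 -2.877
v -1.746 3.245 -2.099
v -2.514 1.635 -3.421
v -3.052 1.94 -3.124
v -2.683 1.478 -2.776
v -2.431 3.242 -2.054
v -2.063 2.78 -1.705
v -2.984 2.28 -2.07
v -2.197 2.1 -3.815
v -1.829 1.638 -3.466
v -1.577 3.402 -2.744
v -1.208 2.94 -2.396
v -1.276 2.6 -3.45
v -1.192 2.287 -2.186
v -1.576 1.482 -2.848
v -1.259 1.947 -3.241
v -1.022 2.444 -2.832
v -1.72 2.188 -1.76
v -2.104 1.383 -2.421
v -2.642 1.688 -2.124
v -2.405 2.185 -1.715
v -1.534 1.692 -2.196
v -2.156 3.497 -3.099
v -2.54 2.692 -3.76
v -1.855 2.695 -3.805
v -1.618 3.192 -3.396
v -2.684 3.398 -2.672
v -3.068 2.593 -3.334
v -3.238 2.436 -2.688
v -3.001 2.933 -2.279
v -2.726 3.188 -3.324
f 2 1 5
f 2 5 3
f 3 5 6
f 3 6 4
f 5 1 7
f 5 7 6
f 6 7 8
f 6 8 4
f 7 1 9
f 7 9 8
f 8 9 10
f 8 10 4
f 9 1 11
f 9 11 10
f 10 11 12
f 10 12 4
f 11 1 13
f 11 13 12
f 12 13 14
f 12 14 4
f 13 1 15
f 13 15 14
f 14 15 16
f 14 16 4
f 15 1 17
f 15 17 16
f 16 17 18
f 16 18 4
f 17 1 19
f 17 19 18
f 18 19 20
f 18 20 4
f 19 1 21
f 19 21 20
f 20 21 22
f 20 22 4
f 21 1 23
f 21 23 22
f 22 23 24
f 22 24 4
f 23 1 25
f 23 25 24
f 24 25 26
f 24 26 4
f 25 1 27
f 25 27 26
f 26 27 28
f 26 28 4
f 27 1 29
f 27 29 28
f 28 29 30
f 28 30 4
f 29 1 31
f 29 31 30
f 30 31 32
f 30 32 4
f 31 1 33
f 31 33 32
f 32 33 34
f 32 34 4
f 33 1 2
f 33 2 34
f 34 2 3
f 34 3 4
f 35 72 51
f 72 46 75
f 51 75 40
f 72 75 51
f 35 51 47
f 51 40 52
f 47 52 36
f 51 52 47
f 35 47 56
f 47 36 57
f 56 57 42
f 47 57 56
f 35 56 68
f 56 42 71
f 68 71 45
f 56 71 68
f 35 68 72
f 68 45 76
f 72 76 46
f 68 76 72
f 36 52 63
f 52 40 66
f 63 66 44
f 52 66 63
f 40 75 53
f 75 46 74
f 53 74 39
f 75 74 53
f 46 76 73
f 76 45 69
f 73 69 37
f 76 69 73
f 45 71 70
f 71 42 58
f 70 58 41
f 71 58 70
f 42 57 62
f 57 36 59
f 62 59 43
f 57 59 62
f 38 64 50
f 64 44 65
f 50 65 39
f 64 65 50
f 38 50 48
f 50 39 49
f 48 49 37
f 50 49 48
f 38 48 55
f 48 37 54
f 55 54 41
f 48 54 55
f 38 55 60
f 55 41 61
f 60 61 43
f 55 61 60
f 38 60 64
f 60 43 67
f 64 67 44
f 60 67 64
f 39 65 53
f 65 44 66
f 53 66 40
f 65 66 53
f 37 49 73
f 49 39 74
f 73 74 46
f 49 74 73
f 41 54 70
f 54 37 69
f 70 69 45
f 54 69 70
f 43 61 62
f 61 41 58
f 62 58 42
f 61 58 62
f 44 67 63
f 67 43 59
f 63 59 36
f 67 59 63



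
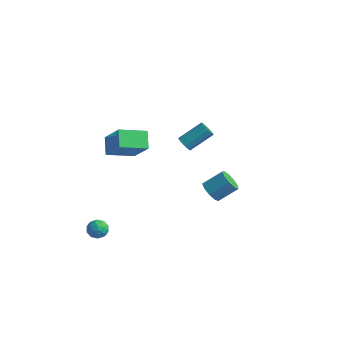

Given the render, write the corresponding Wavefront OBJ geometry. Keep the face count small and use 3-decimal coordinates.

v 1.393 0.887 -1.374
v 1.725 1.191 -1.987
v 2.479 2.077 -1.138
v 2.147 1.773 -0.526
v 1.29 1.452 -1.872
v 2.045 2.338 -1.024
v 0.903 1.449 -1.525
v 1.658 2.334 -0.676
v 0.745 1.183 -1.107
v 1.5 2.068 -0.258
v 0.891 0.779 -0.814
v 1.645 1.664 0.034
v 1.271 0.425 -0.783
v 2.025 1.311 0.065
v 1.708 0.288 -1.029
v 2.462 1.173 -0.181
v 1.997 0.431 -1.436
v 2.752 1.317 -0.588
v 2.004 0.788 -1.815
v 2.759 1.673 -0.966
v -3.197 -2.893 3.749
v -1.94 -3.246 5.238
v -2.212 -1.567 3.233
v -0.956 -1.92 4.722
v -2.564 -3.64 3.038
v -1.308 -3.993 4.527
v -1.58 -2.314 2.522
v -0.323 -2.667 4.011
v -2.685 -3.586 -3.271
v -2.466 -3.874 -3.851
v -3.714 -3.926 -3.489
v -3.495 -4.214 -4.069
v -3.31 -4.477 -3.466
v -2.674 -4.266 -3.331
v -3.506 -3.534 -4.009
v -2.87 -3.323 -3.874
v -2.974 -3.842 -4.307
v -2.852 -4.425 -3.971
v -3.328 -3.375 -3.369
v -3.206 -3.958 -3.033
v -2.485 -3.7 -3.541
v -3.695 -4.1 -3.799
v -3.586 -4.254 -3.444
v -3.457 -4.424 -3.785
v -2.607 -3.931 -3.236
v -2.479 -4.1 -3.577
v -2.974 -4.454 -3.351
v -3.701 -3.7 -3.763
v -3.573 -3.869 -4.104
v -2.723 -3.376 -3.555
v -2.594 -3.546 -3.896
v -3.206 -3.346 -3.989
v -2.655 -3.85 -4.15
v -3.26 -4.051 -4.279
v -3.266 -3.65 -4.244
v -2.893 -3.527 -4.164
v -2.584 -4.193 -3.953
v -3.189 -4.393 -4.082
v -3.08 -4.547 -3.727
v -2.706 -4.424 -3.648
v -2.882 -4.174 -4.221
v -2.991 -3.407 -3.258
v -3.596 -3.607 -3.387
v -3.474 -3.376 -3.692
v -3.1 -3.253 -3.613
v -2.92 -3.749 -3.061
v -3.525 -3.95 -3.19
v -3.287 -4.273 -3.176
v -2.914 -4.15 -3.096
v -3.298 -3.626 -3.119
v -2.069 3.136 -0.262
v -1.746 2.746 -0.024
v -0.967 3.994 0.961
v -1.291 4.384 0.722
v -1.589 2.848 -0.277
v -0.81 4.097 0.707
v -1.585 3.042 -0.527
v -0.806 4.29 0.458
v -1.734 3.266 -0.692
v -0.956 4.514 0.292
v -1.99 3.448 -0.72
v -1.212 4.696 0.264
v -2.271 3.531 -0.604
v -1.493 4.779 0.381
v -2.488 3.489 -0.378
v -1.71 4.737 0.606
v -2.572 3.334 -0.116
v -1.794 4.583 0.868
v -2.496 3.117 0.1
v -1.718 4.365 1.084
v -2.285 2.906 0.201
v -1.507 4.154 1.185
v -2.005 2.767 0.155
v -1.227 4.016 1.139
f 2 1 5
f 2 5 3
f 3 5 6
f 3 6 4
f 5 1 7
f 5 7 6
f 6 7 8
f 6 8 4
f 7 1 9
f 7 9 8
f 8 9 10
f 8 10 4
f 9 1 11
f 9 11 10
f 10 11 12
f 10 12 4
f 11 1 13
f 11 13 12
f 12 13 14
f 12 14 4
f 13 1 15
f 13 15 14
f 14 15 16
f 14 16 4
f 15 1 17
f 15 17 16
f 16 17 18
f 16 18 4
f 17 1 19
f 17 19 18
f 18 19 20
f 18 20 4
f 19 1 2
f 19 2 20
f 20 2 3
f 20 3 4
f 22 24 21
f 25 22 21
f 21 24 23
f 23 25 21
f 22 28 24
f 26 22 25
f 26 28 22
f 24 28 23
f 27 25 23
f 23 28 27
f 27 26 25
f 28 26 27
f 29 66 45
f 66 40 69
f 45 69 34
f 66 69 45
f 29 45 41
f 45 34 46
f 41 46 30
f 45 46 41
f 29 41 50
f 41 30 51
f 50 51 36
f 41 51 50
f 29 50 62
f 50 36 65
f 62 65 39
f 50 65 62
f 29 62 66
f 62 39 70
f 66 70 40
f 62 70 66
f 30 46 57
f 46 34 60
f 57 60 38
f 46 60 57
f 34 69 47
f 69 40 68
f 47 68 33
f 69 68 47
f 40 70 67
f 70 39 63
f 67 63 31
f 70 63 67
f 39 65 64
f 65 36 52
f 64 52 35
f 65 52 64
f 36 51 56
f 51 30 53
f 56 53 37
f 51 53 56
f 32 58 44
f 58 38 59
f 44 59 33
f 58 59 44
f 32 44 42
f 44 33 43
f 42 43 31
f 44 43 42
f 32 42 49
f 42 31 48
f 49 48 35
f 42 48 49
f 32 49 54
f 49 35 55
f 54 55 37
f 49 55 54
f 32 54 58
f 54 37 61
f 58 61 38
f 54 61 58
f 33 59 47
f 59 38 60
f 47 60 34
f 59 60 47
f 31 43 67
f 43 33 68
f 67 68 40
f 43 68 67
f 35 48 64
f 48 31 63
f 64 63 39
f 48 63 64
f 37 55 56
f 55 35 52
f 56 52 36
f 55 52 56
f 38 61 57
f 61 37 53
f 57 53 30
f 61 53 57
f 72 71 75
f 72 75 73
f 73 75 76
f 73 76 74
f 75 71 77
f 75 77 76
f 76 77 78
f 76 78 74
f 77 71 79
f 77 79 78
f 78 79 80
f 78 80 74
f 79 71 81
f 79 81 80
f 80 81 82
f 80 82 74
f 81 71 83
f 81 83 82
f 82 83 84
f 82 84 74
f 83 71 85
f 83 85 84
f 84 85 86
f 84 86 74
f 85 71 87
f 85 87 86
f 86 87 88
f 86 88 74
f 87 71 89
f 87 89 88
f 88 89 90
f 88 90 74
f 89 71 91
f 89 91 90
f 90 91 92
f 90 92 74
f 91 71 93
f 91 93 92
f 92 93 94
f 92 94 74
f 93 71 72
f 93 72 94
f 94 72 73
f 94 73 74



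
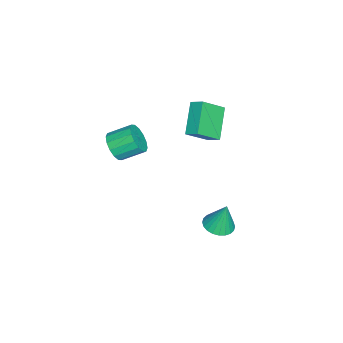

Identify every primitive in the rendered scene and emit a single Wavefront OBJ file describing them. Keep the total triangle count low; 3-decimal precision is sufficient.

v -1.977 2.264 -4.818
v -1.538 3.013 -5.015
v -1.943 2.696 -3.102
v -1.867 3.12 -5.035
v -2.213 3.098 -5.023
v -2.524 2.948 -4.979
v -2.751 2.694 -4.911
v -2.86 2.375 -4.828
v -2.835 2.039 -4.745
v -2.679 1.737 -4.672
v -2.416 1.516 -4.621
v -2.087 1.408 -4.601
v -1.741 1.431 -4.613
v -1.43 1.581 -4.657
v -1.203 1.834 -4.725
v -1.094 2.154 -4.808
v -1.119 2.49 -4.892
v -1.275 2.791 -4.965
v -0.365 -2.877 2.009
v 0.344 -2.461 1.643
v -0.006 -1.266 2.326
v -0.715 -1.683 2.691
v -0.004 -2.391 1.343
v -0.355 -1.196 2.025
v -0.45 -2.452 1.22
v -0.8 -1.257 1.903
v -0.873 -2.627 1.309
v -1.223 -1.432 1.992
v -1.159 -2.869 1.586
v -1.509 -1.674 2.268
v -1.233 -3.113 1.975
v -1.583 -1.918 2.658
v -1.074 -3.294 2.374
v -1.424 -2.099 3.057
v -0.725 -3.364 2.675
v -1.076 -2.169 3.357
v -0.28 -3.303 2.797
v -0.63 -2.108 3.48
v 0.143 -3.128 2.708
v -0.207 -1.933 3.391
v 0.429 -2.886 2.432
v 0.079 -1.691 3.114
v 0.503 -2.642 2.042
v 0.153 -1.447 2.725
v -3.318 1.279 0.966
v -4.906 1.14 2.24
v -3.051 1.997 1.377
v -4.639 1.858 2.651
v -2.381 0.322 2.029
v -3.969 0.183 3.303
v -2.114 1.04 2.44
v -3.702 0.901 3.714
f 2 1 4
f 2 4 3
f 4 1 5
f 4 5 3
f 5 1 6
f 5 6 3
f 6 1 7
f 6 7 3
f 7 1 8
f 7 8 3
f 8 1 9
f 8 9 3
f 9 1 10
f 9 10 3
f 10 1 11
f 10 11 3
f 11 1 12
f 11 12 3
f 12 1 13
f 12 13 3
f 13 1 14
f 13 14 3
f 14 1 15
f 14 15 3
f 15 1 16
f 15 16 3
f 16 1 17
f 16 17 3
f 17 1 18
f 17 18 3
f 18 1 2
f 18 2 3
f 20 19 23
f 20 23 21
f 21 23 24
f 21 24 22
f 23 19 25
f 23 25 24
f 24 25 26
f 24 26 22
f 25 19 27
f 25 27 26
f 26 27 28
f 26 28 22
f 27 19 29
f 27 29 28
f 28 29 30
f 28 30 22
f 29 19 31
f 29 31 30
f 30 31 32
f 30 32 22
f 31 19 33
f 31 33 32
f 32 33 34
f 32 34 22
f 33 19 35
f 33 35 34
f 34 35 36
f 34 36 22
f 35 19 37
f 35 37 36
f 36 37 38
f 36 38 22
f 37 19 39
f 37 39 38
f 38 39 40
f 38 40 22
f 39 19 41
f 39 41 40
f 40 41 42
f 40 42 22
f 41 19 43
f 41 43 42
f 42 43 44
f 42 44 22
f 43 19 20
f 43 20 44
f 44 20 21
f 44 21 22
f 46 48 45
f 49 46 45
f 45 48 47
f 47 49 45
f 46 52 48
f 50 46 49
f 50 52 46
f 48 52 47
f 51 49 47
f 47 52 51
f 51 50 49
f 52 50 51



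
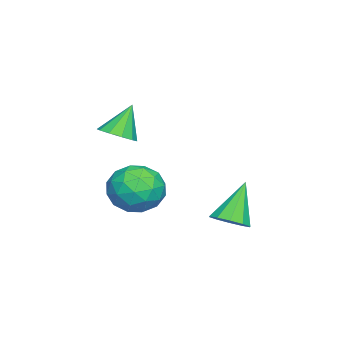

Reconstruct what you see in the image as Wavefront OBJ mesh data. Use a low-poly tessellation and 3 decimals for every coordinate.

v 0.874 -2.769 0.043
v 1.573 -2.175 -0.711
v 1.987 -4.325 -0.149
v 2.686 -3.731 -0.903
v 2.666 -3.434 0.247
v 1.978 -2.473 0.366
v 1.582 -4.027 -1.226
v 0.894 -3.066 -1.107
v 2.011 -2.953 -1.495
v 2.681 -2.586 -0.585
v 0.879 -3.914 -0.275
v 1.549 -3.547 0.635
v 1.126 -2.336 -0.317
v 2.434 -4.164 -0.543
v 2.422 -3.99 0.133
v 2.834 -3.641 -0.31
v 1.364 -2.51 0.316
v 1.775 -2.161 -0.127
v 2.417 -2.901 0.436
v 1.785 -4.339 -0.733
v 2.196 -3.99 -1.176
v 0.726 -2.859 -0.55
v 1.138 -2.51 -0.993
v 1.143 -3.599 -1.296
v 1.794 -2.444 -1.221
v 2.449 -3.358 -1.335
v 1.799 -3.532 -1.524
v 1.395 -2.967 -1.454
v 2.188 -2.228 -0.686
v 2.842 -3.142 -0.8
v 2.83 -2.968 -0.123
v 2.426 -2.403 -0.054
v 2.445 -2.685 -1.148
v 0.718 -3.358 -0.06
v 1.372 -4.272 -0.174
v 1.134 -4.097 -0.806
v 0.73 -3.532 -0.737
v 1.111 -3.142 0.475
v 1.766 -4.056 0.361
v 2.165 -3.533 0.594
v 1.761 -2.968 0.664
v 1.115 -3.815 0.288
v 3.179 -3.485 2.827
v 3.651 -3.97 3.195
v 2.541 -3.115 4.133
v 3.862 -3.544 3.177
v 3.813 -3.095 3.026
v 3.521 -2.796 2.799
v 3.099 -2.759 2.582
v 2.707 -3 2.459
v 2.496 -3.426 2.477
v 2.545 -3.875 2.628
v 2.837 -4.174 2.855
v 3.259 -4.211 3.072
v 2.162 0.416 -1.449
v 2.652 1.031 -1.257
v 1.138 0.724 0.169
v 2.275 1.214 -1.53
v 1.854 1.091 -1.773
v 1.552 0.71 -1.892
v 1.482 0.217 -1.842
v 1.673 -0.2 -1.642
v 2.05 -0.382 -1.368
v 2.47 -0.26 -1.125
v 2.773 0.121 -1.006
v 2.842 0.614 -1.056
f 1 38 17
f 38 12 41
f 17 41 6
f 38 41 17
f 1 17 13
f 17 6 18
f 13 18 2
f 17 18 13
f 1 13 22
f 13 2 23
f 22 23 8
f 13 23 22
f 1 22 34
f 22 8 37
f 34 37 11
f 22 37 34
f 1 34 38
f 34 11 42
f 38 42 12
f 34 42 38
f 2 18 29
f 18 6 32
f 29 32 10
f 18 32 29
f 6 41 19
f 41 12 40
f 19 40 5
f 41 40 19
f 12 42 39
f 42 11 35
f 39 35 3
f 42 35 39
f 11 37 36
f 37 8 24
f 36 24 7
f 37 24 36
f 8 23 28
f 23 2 25
f 28 25 9
f 23 25 28
f 4 30 16
f 30 10 31
f 16 31 5
f 30 31 16
f 4 16 14
f 16 5 15
f 14 15 3
f 16 15 14
f 4 14 21
f 14 3 20
f 21 20 7
f 14 20 21
f 4 21 26
f 21 7 27
f 26 27 9
f 21 27 26
f 4 26 30
f 26 9 33
f 30 33 10
f 26 33 30
f 5 31 19
f 31 10 32
f 19 32 6
f 31 32 19
f 3 15 39
f 15 5 40
f 39 40 12
f 15 40 39
f 7 20 36
f 20 3 35
f 36 35 11
f 20 35 36
f 9 27 28
f 27 7 24
f 28 24 8
f 27 24 28
f 10 33 29
f 33 9 25
f 29 25 2
f 33 25 29
f 44 43 46
f 44 46 45
f 46 43 47
f 46 47 45
f 47 43 48
f 47 48 45
f 48 43 49
f 48 49 45
f 49 43 50
f 49 50 45
f 50 43 51
f 50 51 45
f 51 43 52
f 51 52 45
f 52 43 53
f 52 53 45
f 53 43 54
f 53 54 45
f 54 43 44
f 54 44 45
f 56 55 58
f 56 58 57
f 58 55 59
f 58 59 57
f 59 55 60
f 59 60 57
f 60 55 61
f 60 61 57
f 61 55 62
f 61 62 57
f 62 55 63
f 62 63 57
f 63 55 64
f 63 64 57
f 64 55 65
f 64 65 57
f 65 55 66
f 65 66 57
f 66 55 56
f 66 56 57



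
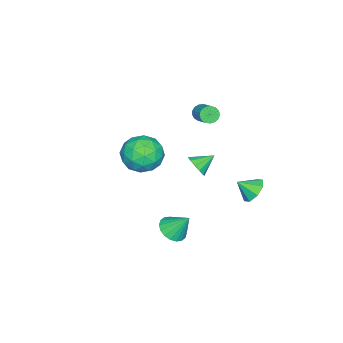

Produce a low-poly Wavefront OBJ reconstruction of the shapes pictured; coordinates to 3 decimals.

v -2.497 -0.972 -2.771
v -1.966 -0.526 -2.575
v -3.263 -0.308 -2.209
v -2.107 -0.388 -2.929
v -2.371 -0.434 -3.234
v -2.674 -0.652 -3.391
v -2.922 -0.971 -3.352
v -3.034 -1.29 -3.129
v -2.976 -1.509 -2.792
v -2.765 -1.556 -2.448
v -2.469 -1.419 -2.208
v -2.182 -1.139 -2.146
v -1.995 -0.806 -2.283
v 3.439 0.735 -2.612
v 4.006 1.198 -2.934
v 3.381 1.585 -1.488
v 3.705 1.343 -3.058
v 3.352 1.367 -3.094
v 3.016 1.266 -3.035
v 2.763 1.06 -2.892
v 2.645 0.789 -2.693
v 2.683 0.508 -2.478
v 2.871 0.272 -2.29
v 3.172 0.127 -2.165
v 3.525 0.103 -2.129
v 3.861 0.204 -2.188
v 4.114 0.41 -2.332
v 4.233 0.681 -2.53
v 4.194 0.962 -2.745
v -1.906 -2.587 -2.124
v -1.437 -3.352 -1.282
v -2.243 -4.128 -3.338
v -1.774 -4.893 -2.496
v -2.849 -4.333 -2.287
v -2.641 -3.38 -1.536
v -1.039 -4.1 -3.084
v -0.831 -3.147 -2.333
v -0.902 -4.287 -1.876
v -2.02 -4.431 -1.383
v -1.66 -3.049 -3.237
v -2.778 -3.193 -2.744
v -1.642 -2.834 -1.596
v -2.038 -4.646 -3.024
v -2.67 -4.316 -2.9
v -2.394 -4.766 -2.406
v -2.349 -2.851 -1.746
v -2.074 -3.301 -1.251
v -2.903 -3.877 -1.842
v -1.606 -4.179 -3.369
v -1.331 -4.629 -2.874
v -1.286 -2.714 -2.214
v -1.01 -3.164 -1.72
v -0.777 -3.603 -2.778
v -1.052 -3.834 -1.451
v -1.249 -4.739 -2.164
v -0.818 -4.273 -2.509
v -0.696 -3.713 -2.068
v -1.709 -3.918 -1.161
v -1.907 -4.824 -1.875
v -2.538 -4.494 -1.752
v -2.416 -3.935 -1.31
v -1.394 -4.468 -1.51
v -1.773 -2.656 -2.745
v -1.971 -3.562 -3.459
v -1.264 -3.545 -3.31
v -1.142 -2.986 -2.868
v -2.431 -2.741 -2.456
v -2.628 -3.646 -3.169
v -2.984 -3.767 -2.552
v -2.862 -3.207 -2.111
v -2.286 -3.012 -3.11
v -1.524 2.716 -2.605
v -1.057 2.428 -3.202
v -1.156 1.964 -1.955
v -0.77 2.861 -2.864
v -0.925 3.209 -2.374
v -1.431 3.268 -2.021
v -1.991 3.003 -2.009
v -2.278 2.57 -2.347
v -2.123 2.222 -2.837
v -1.617 2.163 -3.19
v -3.663 -1.231 0.563
v -3.229 -1.457 0.335
v -2.522 -0.675 0.91
v -2.957 -0.449 1.137
v -3.297 -1.272 0.168
v -2.591 -0.49 0.742
v -3.45 -1.078 0.091
v -2.743 -0.296 0.665
v -3.651 -0.919 0.123
v -2.944 -0.137 0.697
v -3.855 -0.831 0.255
v -3.148 -0.049 0.829
v -4.015 -0.835 0.457
v -3.309 -0.053 1.032
v -4.095 -0.93 0.684
v -3.388 -0.148 1.258
v -4.076 -1.094 0.883
v -3.369 -0.312 1.458
v -3.962 -1.289 1.009
v -3.255 -0.507 1.583
v -3.78 -1.471 1.033
v -3.073 -0.689 1.607
v -3.571 -1.597 0.948
v -2.864 -0.816 1.523
v -3.383 -1.64 0.776
v -2.677 -0.859 1.35
v -3.26 -1.59 0.555
v -2.553 -0.808 1.129
f 2 1 4
f 2 4 3
f 4 1 5
f 4 5 3
f 5 1 6
f 5 6 3
f 6 1 7
f 6 7 3
f 7 1 8
f 7 8 3
f 8 1 9
f 8 9 3
f 9 1 10
f 9 10 3
f 10 1 11
f 10 11 3
f 11 1 12
f 11 12 3
f 12 1 13
f 12 13 3
f 13 1 2
f 13 2 3
f 15 14 17
f 15 17 16
f 17 14 18
f 17 18 16
f 18 14 19
f 18 19 16
f 19 14 20
f 19 20 16
f 20 14 21
f 20 21 16
f 21 14 22
f 21 22 16
f 22 14 23
f 22 23 16
f 23 14 24
f 23 24 16
f 24 14 25
f 24 25 16
f 25 14 26
f 25 26 16
f 26 14 27
f 26 27 16
f 27 14 28
f 27 28 16
f 28 14 29
f 28 29 16
f 29 14 15
f 29 15 16
f 30 67 46
f 67 41 70
f 46 70 35
f 67 70 46
f 30 46 42
f 46 35 47
f 42 47 31
f 46 47 42
f 30 42 51
f 42 31 52
f 51 52 37
f 42 52 51
f 30 51 63
f 51 37 66
f 63 66 40
f 51 66 63
f 30 63 67
f 63 40 71
f 67 71 41
f 63 71 67
f 31 47 58
f 47 35 61
f 58 61 39
f 47 61 58
f 35 70 48
f 70 41 69
f 48 69 34
f 70 69 48
f 41 71 68
f 71 40 64
f 68 64 32
f 71 64 68
f 40 66 65
f 66 37 53
f 65 53 36
f 66 53 65
f 37 52 57
f 52 31 54
f 57 54 38
f 52 54 57
f 33 59 45
f 59 39 60
f 45 60 34
f 59 60 45
f 33 45 43
f 45 34 44
f 43 44 32
f 45 44 43
f 33 43 50
f 43 32 49
f 50 49 36
f 43 49 50
f 33 50 55
f 50 36 56
f 55 56 38
f 50 56 55
f 33 55 59
f 55 38 62
f 59 62 39
f 55 62 59
f 34 60 48
f 60 39 61
f 48 61 35
f 60 61 48
f 32 44 68
f 44 34 69
f 68 69 41
f 44 69 68
f 36 49 65
f 49 32 64
f 65 64 40
f 49 64 65
f 38 56 57
f 56 36 53
f 57 53 37
f 56 53 57
f 39 62 58
f 62 38 54
f 58 54 31
f 62 54 58
f 73 72 75
f 73 75 74
f 75 72 76
f 75 76 74
f 76 72 77
f 76 77 74
f 77 72 78
f 77 78 74
f 78 72 79
f 78 79 74
f 79 72 80
f 79 80 74
f 80 72 81
f 80 81 74
f 81 72 73
f 81 73 74
f 83 82 86
f 83 86 84
f 84 86 87
f 84 87 85
f 86 82 88
f 86 88 87
f 87 88 89
f 87 89 85
f 88 82 90
f 88 90 89
f 89 90 91
f 89 91 85
f 90 82 92
f 90 92 91
f 91 92 93
f 91 93 85
f 92 82 94
f 92 94 93
f 93 94 95
f 93 95 85
f 94 82 96
f 94 96 95
f 95 96 97
f 95 97 85
f 96 82 98
f 96 98 97
f 97 98 99
f 97 99 85
f 98 82 100
f 98 100 99
f 99 100 101
f 99 101 85
f 100 82 102
f 100 102 101
f 101 102 103
f 101 103 85
f 102 82 104
f 102 104 103
f 103 104 105
f 103 105 85
f 104 82 106
f 104 106 105
f 105 106 107
f 105 107 85
f 106 82 108
f 106 108 107
f 107 108 109
f 107 109 85
f 108 82 83
f 108 83 109
f 109 83 84
f 109 84 85



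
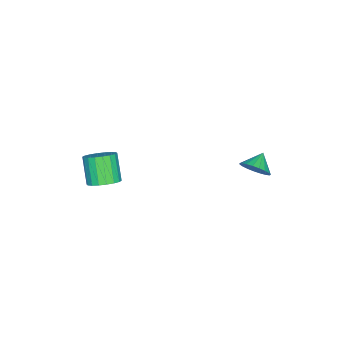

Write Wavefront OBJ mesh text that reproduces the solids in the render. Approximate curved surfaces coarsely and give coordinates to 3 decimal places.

v -2.356 3.86 -0.544
v -1.872 3.507 0.232
v -3.384 3.96 0.144
v -1.809 3.908 0.268
v -1.84 4.3 0.163
v -1.961 4.617 -0.063
v -2.15 4.802 -0.373
v -2.374 4.825 -0.712
v -2.596 4.68 -1.022
v -2.776 4.394 -1.25
v -2.884 4.015 -1.355
v -2.9 3.61 -1.32
v -2.822 3.247 -1.15
v -2.664 2.991 -0.876
v -2.453 2.884 -0.545
v -2.225 2.947 -0.213
v -2.019 3.167 0.062
v 3.14 -3.131 0.483
v 3.973 -3.052 1.012
v 3.073 -3.71 2.526
v 2.24 -3.789 1.997
v 3.782 -2.659 1.07
v 2.883 -3.317 2.584
v 3.464 -2.359 1.011
v 2.565 -3.017 2.525
v 3.082 -2.212 0.848
v 2.183 -2.871 2.362
v 2.711 -2.248 0.612
v 1.812 -2.906 2.127
v 2.426 -2.458 0.351
v 1.526 -3.116 1.865
v 2.281 -2.802 0.116
v 1.382 -3.46 1.63
v 2.307 -3.21 -0.046
v 1.407 -3.868 1.468
v 2.497 -3.603 -0.104
v 1.598 -4.261 1.41
v 2.815 -3.903 -0.045
v 1.916 -4.561 1.469
v 3.197 -4.049 0.118
v 2.298 -4.708 1.632
v 3.568 -4.014 0.353
v 2.669 -4.672 1.868
v 3.854 -3.804 0.615
v 2.954 -4.462 2.129
v 3.998 -3.46 0.85
v 3.099 -4.118 2.364
f 2 1 4
f 2 4 3
f 4 1 5
f 4 5 3
f 5 1 6
f 5 6 3
f 6 1 7
f 6 7 3
f 7 1 8
f 7 8 3
f 8 1 9
f 8 9 3
f 9 1 10
f 9 10 3
f 10 1 11
f 10 11 3
f 11 1 12
f 11 12 3
f 12 1 13
f 12 13 3
f 13 1 14
f 13 14 3
f 14 1 15
f 14 15 3
f 15 1 16
f 15 16 3
f 16 1 17
f 16 17 3
f 17 1 2
f 17 2 3
f 19 18 22
f 19 22 20
f 20 22 23
f 20 23 21
f 22 18 24
f 22 24 23
f 23 24 25
f 23 25 21
f 24 18 26
f 24 26 25
f 25 26 27
f 25 27 21
f 26 18 28
f 26 28 27
f 27 28 29
f 27 29 21
f 28 18 30
f 28 30 29
f 29 30 31
f 29 31 21
f 30 18 32
f 30 32 31
f 31 32 33
f 31 33 21
f 32 18 34
f 32 34 33
f 33 34 35
f 33 35 21
f 34 18 36
f 34 36 35
f 35 36 37
f 35 37 21
f 36 18 38
f 36 38 37
f 37 38 39
f 37 39 21
f 38 18 40
f 38 40 39
f 39 40 41
f 39 41 21
f 40 18 42
f 40 42 41
f 41 42 43
f 41 43 21
f 42 18 44
f 42 44 43
f 43 44 45
f 43 45 21
f 44 18 46
f 44 46 45
f 45 46 47
f 45 47 21
f 46 18 19
f 46 19 47
f 47 19 20
f 47 20 21



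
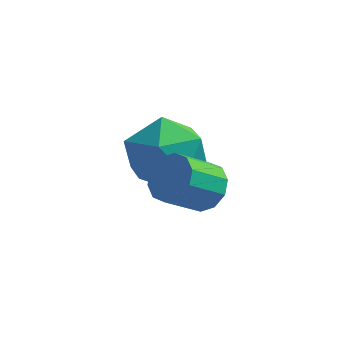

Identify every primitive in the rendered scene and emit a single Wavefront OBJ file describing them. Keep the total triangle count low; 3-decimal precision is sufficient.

v -3.575 0.799 2.763
v -2.82 0.78 1.806
v -2.66 -0.78 3.514
v -1.905 -0.799 2.557
v -1.832 0.104 3.374
v -2.397 1.08 2.91
v -3.083 -1.08 2.41
v -3.648 -0.104 1.946
v -2.516 -0.38 1.587
v -1.743 0.351 2.183
v -3.737 -0.351 3.137
v -2.964 0.38 3.733
v -1.137 -1.771 3.145
v -0.566 -1.799 3.599
v -1.232 -2.537 4.39
v -1.803 -2.509 3.935
v -0.82 -1.445 3.716
v -1.486 -2.183 4.506
v -1.195 -1.215 3.614
v -1.861 -1.953 4.405
v -1.548 -1.198 3.334
v -2.214 -1.936 4.124
v -1.744 -1.4 2.981
v -2.41 -2.137 3.771
v -1.708 -1.743 2.69
v -2.374 -2.481 3.481
v -1.454 -2.097 2.574
v -2.12 -2.835 3.364
v -1.079 -2.327 2.675
v -1.745 -3.065 3.466
v -0.726 -2.344 2.956
v -1.392 -3.082 3.746
v -0.53 -2.143 3.309
v -1.196 -2.88 4.099
f 1 12 6
f 1 6 2
f 1 2 8
f 1 8 11
f 1 11 12
f 2 6 10
f 6 12 5
f 12 11 3
f 11 8 7
f 8 2 9
f 4 10 5
f 4 5 3
f 4 3 7
f 4 7 9
f 4 9 10
f 5 10 6
f 3 5 12
f 7 3 11
f 9 7 8
f 10 9 2
f 14 13 17
f 14 17 15
f 15 17 18
f 15 18 16
f 17 13 19
f 17 19 18
f 18 19 20
f 18 20 16
f 19 13 21
f 19 21 20
f 20 21 22
f 20 22 16
f 21 13 23
f 21 23 22
f 22 23 24
f 22 24 16
f 23 13 25
f 23 25 24
f 24 25 26
f 24 26 16
f 25 13 27
f 25 27 26
f 26 27 28
f 26 28 16
f 27 13 29
f 27 29 28
f 28 29 30
f 28 30 16
f 29 13 31
f 29 31 30
f 30 31 32
f 30 32 16
f 31 13 33
f 31 33 32
f 32 33 34
f 32 34 16
f 33 13 14
f 33 14 34
f 34 14 15
f 34 15 16



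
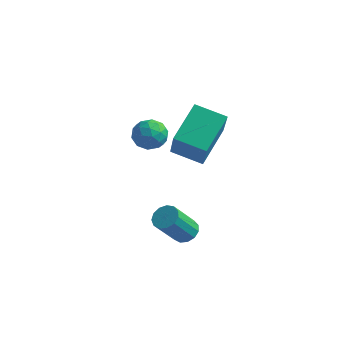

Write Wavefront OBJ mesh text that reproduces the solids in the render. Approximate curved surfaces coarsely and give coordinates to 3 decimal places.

v 3.298 -2.149 -1.579
v 3.728 -1.852 -1.246
v 3.313 -2.795 0.132
v 2.882 -3.091 -0.201
v 3.433 -1.669 -1.21
v 3.018 -2.612 0.168
v 3.095 -1.638 -1.291
v 2.679 -2.581 0.087
v 2.821 -1.77 -1.463
v 2.405 -2.713 -0.086
v 2.698 -2.021 -1.672
v 2.283 -2.964 -0.295
v 2.766 -2.313 -1.852
v 2.351 -3.256 -0.475
v 3.003 -2.553 -1.944
v 2.587 -3.496 -0.567
v 3.333 -2.664 -1.921
v 2.918 -3.607 -0.544
v 3.652 -2.612 -1.789
v 3.237 -3.555 -0.412
v 3.859 -2.412 -1.59
v 3.443 -3.355 -0.213
v 3.887 -2.129 -1.387
v 3.472 -3.072 -0.01
v 2.109 1.536 -0.252
v 0.678 1.29 0.199
v 2.137 3.314 0.808
v 0.706 3.068 1.258
v 2.834 0.492 1.482
v 1.403 0.246 1.932
v 2.862 2.27 2.541
v 1.431 2.024 2.992
v 0.296 0.738 2.332
v 0.773 0.692 1.667
v 0.007 -0.552 2.213
v 0.484 -0.598 1.548
v 0.821 -0.48 2.286
v 0.999 0.317 2.36
v -0.219 -0.177 1.52
v -0.041 0.62 1.594
v 0.454 0.127 1.165
v 1.097 -0.061 1.638
v -0.317 0.201 2.242
v 0.326 0.013 2.715
v 0.56 0.828 2.01
v 0.22 -0.688 1.87
v 0.418 -0.619 2.304
v 0.699 -0.646 1.913
v 0.693 0.607 2.417
v 0.973 0.581 2.026
v 1.001 -0.108 2.39
v -0.193 -0.441 1.854
v 0.087 -0.467 1.463
v 0.081 0.786 1.967
v 0.362 0.759 1.576
v -0.221 0.248 1.49
v 0.653 0.469 1.324
v 0.483 -0.289 1.254
v 0.07 -0.042 1.238
v 0.175 0.427 1.281
v 1.031 0.359 1.602
v 0.861 -0.399 1.532
v 1.059 -0.33 1.966
v 1.164 0.138 2.009
v 0.844 0.027 1.307
v -0.081 0.539 2.348
v -0.251 -0.219 2.278
v -0.384 0.002 1.871
v -0.279 0.47 1.914
v 0.297 0.429 2.626
v 0.127 -0.329 2.556
v 0.605 -0.287 2.599
v 0.71 0.182 2.642
v -0.064 0.113 2.573
f 2 1 5
f 2 5 3
f 3 5 6
f 3 6 4
f 5 1 7
f 5 7 6
f 6 7 8
f 6 8 4
f 7 1 9
f 7 9 8
f 8 9 10
f 8 10 4
f 9 1 11
f 9 11 10
f 10 11 12
f 10 12 4
f 11 1 13
f 11 13 12
f 12 13 14
f 12 14 4
f 13 1 15
f 13 15 14
f 14 15 16
f 14 16 4
f 15 1 17
f 15 17 16
f 16 17 18
f 16 18 4
f 17 1 19
f 17 19 18
f 18 19 20
f 18 20 4
f 19 1 21
f 19 21 20
f 20 21 22
f 20 22 4
f 21 1 23
f 21 23 22
f 22 23 24
f 22 24 4
f 23 1 2
f 23 2 24
f 24 2 3
f 24 3 4
f 26 28 25
f 29 26 25
f 25 28 27
f 27 29 25
f 26 32 28
f 30 26 29
f 30 32 26
f 28 32 27
f 31 29 27
f 27 32 31
f 31 30 29
f 32 30 31
f 33 70 49
f 70 44 73
f 49 73 38
f 70 73 49
f 33 49 45
f 49 38 50
f 45 50 34
f 49 50 45
f 33 45 54
f 45 34 55
f 54 55 40
f 45 55 54
f 33 54 66
f 54 40 69
f 66 69 43
f 54 69 66
f 33 66 70
f 66 43 74
f 70 74 44
f 66 74 70
f 34 50 61
f 50 38 64
f 61 64 42
f 50 64 61
f 38 73 51
f 73 44 72
f 51 72 37
f 73 72 51
f 44 74 71
f 74 43 67
f 71 67 35
f 74 67 71
f 43 69 68
f 69 40 56
f 68 56 39
f 69 56 68
f 40 55 60
f 55 34 57
f 60 57 41
f 55 57 60
f 36 62 48
f 62 42 63
f 48 63 37
f 62 63 48
f 36 48 46
f 48 37 47
f 46 47 35
f 48 47 46
f 36 46 53
f 46 35 52
f 53 52 39
f 46 52 53
f 36 53 58
f 53 39 59
f 58 59 41
f 53 59 58
f 36 58 62
f 58 41 65
f 62 65 42
f 58 65 62
f 37 63 51
f 63 42 64
f 51 64 38
f 63 64 51
f 35 47 71
f 47 37 72
f 71 72 44
f 47 72 71
f 39 52 68
f 52 35 67
f 68 67 43
f 52 67 68
f 41 59 60
f 59 39 56
f 60 56 40
f 59 56 60
f 42 65 61
f 65 41 57
f 61 57 34
f 65 57 61

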